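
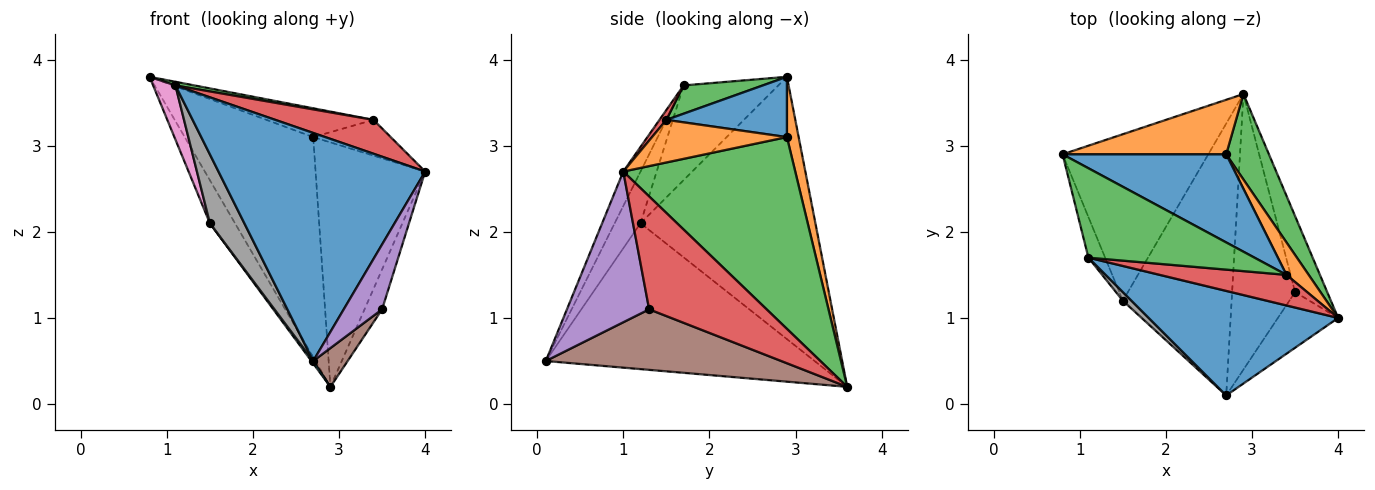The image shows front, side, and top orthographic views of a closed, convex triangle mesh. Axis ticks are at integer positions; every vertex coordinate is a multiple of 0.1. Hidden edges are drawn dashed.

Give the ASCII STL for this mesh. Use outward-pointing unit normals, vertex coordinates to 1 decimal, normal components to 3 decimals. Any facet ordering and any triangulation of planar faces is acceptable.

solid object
 facet normal -0.076 -0.906 0.415
  outer loop
   vertex 1.1 1.7 3.7
   vertex 2.7 0.1 0.5
   vertex 4.0 1.0 2.7
  endloop
 endfacet
 facet normal 0.088 0.967 0.239
  outer loop
   vertex 2.7 2.9 3.1
   vertex 2.9 3.6 0.2
   vertex 0.8 2.9 3.8
  endloop
 endfacet
 facet normal 0.829 0.528 0.185
  outer loop
   vertex 2.7 2.9 3.1
   vertex 4.0 1.0 2.7
   vertex 2.9 3.6 0.2
  endloop
 endfacet
 facet normal 0.952 0.142 -0.271
  outer loop
   vertex 3.5 1.3 1.1
   vertex 2.9 3.6 0.2
   vertex 4.0 1.0 2.7
  endloop
 endfacet
 facet normal 0.852 -0.398 -0.341
  outer loop
   vertex 3.5 1.3 1.1
   vertex 4.0 1.0 2.7
   vertex 2.7 0.1 0.5
  endloop
 endfacet
 facet normal 0.689 -0.101 -0.717
  outer loop
   vertex 3.5 1.3 1.1
   vertex 2.7 0.1 0.5
   vertex 2.9 3.6 0.2
  endloop
 endfacet
 facet normal -0.959 -0.226 -0.169
  outer loop
   vertex 1.5 1.2 2.1
   vertex 1.1 1.7 3.7
   vertex 0.8 2.9 3.8
  endloop
 endfacet
 facet normal -0.597 -0.796 0.100
  outer loop
   vertex 1.5 1.2 2.1
   vertex 2.7 0.1 0.5
   vertex 1.1 1.7 3.7
  endloop
 endfacet
 facet normal -0.867 0.125 -0.482
  outer loop
   vertex 1.5 1.2 2.1
   vertex 0.8 2.9 3.8
   vertex 2.9 3.6 0.2
  endloop
 endfacet
 facet normal -0.802 -0.005 -0.598
  outer loop
   vertex 1.5 1.2 2.1
   vertex 2.9 3.6 0.2
   vertex 2.7 0.1 0.5
  endloop
 endfacet
 facet normal 0.330 0.293 0.897
  outer loop
   vertex 3.4 1.5 3.3
   vertex 2.7 2.9 3.1
   vertex 0.8 2.9 3.8
  endloop
 endfacet
 facet normal 0.790 0.454 0.412
  outer loop
   vertex 3.4 1.5 3.3
   vertex 4.0 1.0 2.7
   vertex 2.7 2.9 3.1
  endloop
 endfacet
 facet normal 0.168 -0.040 0.985
  outer loop
   vertex 3.4 1.5 3.3
   vertex 0.8 2.9 3.8
   vertex 1.1 1.7 3.7
  endloop
 endfacet
 facet normal 0.052 -0.741 0.669
  outer loop
   vertex 3.4 1.5 3.3
   vertex 1.1 1.7 3.7
   vertex 4.0 1.0 2.7
  endloop
 endfacet
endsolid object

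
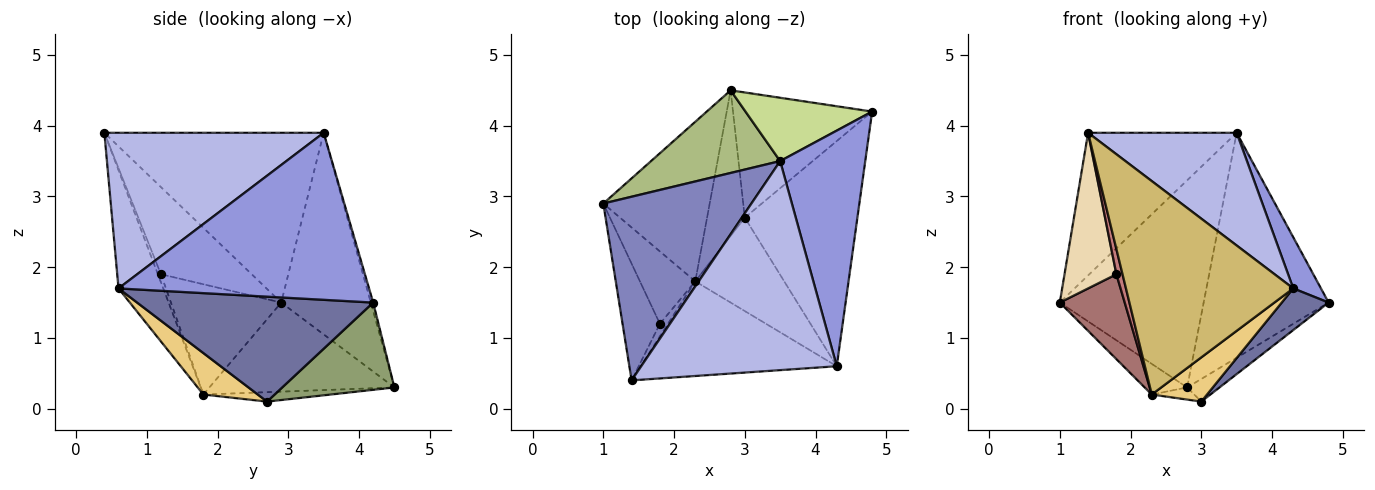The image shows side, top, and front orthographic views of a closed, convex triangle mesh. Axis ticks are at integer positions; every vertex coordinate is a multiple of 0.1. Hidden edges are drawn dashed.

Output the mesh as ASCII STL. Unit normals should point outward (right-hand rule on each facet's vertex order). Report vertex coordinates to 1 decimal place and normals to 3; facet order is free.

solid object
 facet normal 0.676 -0.134 -0.725
  outer loop
   vertex 4.3 0.6 1.7
   vertex 3.0 2.7 0.1
   vertex 4.8 4.2 1.5
  endloop
 endfacet
 facet normal -0.671 0.455 0.585
  outer loop
   vertex 3.5 3.5 3.9
   vertex 1.0 2.9 1.5
   vertex 1.4 0.4 3.9
  endloop
 endfacet
 facet normal 0.887 -0.098 0.452
  outer loop
   vertex 3.5 3.5 3.9
   vertex 4.3 0.6 1.7
   vertex 4.8 4.2 1.5
  endloop
 endfacet
 facet normal 0.574 -0.389 0.721
  outer loop
   vertex 3.5 3.5 3.9
   vertex 1.4 0.4 3.9
   vertex 4.3 0.6 1.7
  endloop
 endfacet
 facet normal 0.525 0.151 -0.837
  outer loop
   vertex 2.8 4.5 0.3
   vertex 4.8 4.2 1.5
   vertex 3.0 2.7 0.1
  endloop
 endfacet
 facet normal -0.501 0.804 0.321
  outer loop
   vertex 2.8 4.5 0.3
   vertex 1.0 2.9 1.5
   vertex 3.5 3.5 3.9
  endloop
 endfacet
 facet normal -0.018 0.962 0.271
  outer loop
   vertex 2.8 4.5 0.3
   vertex 3.5 3.5 3.9
   vertex 4.8 4.2 1.5
  endloop
 endfacet
 facet normal -0.635 0.146 -0.758
  outer loop
   vertex 2.3 1.8 0.2
   vertex 1.0 2.9 1.5
   vertex 2.8 4.5 0.3
  endloop
 endfacet
 facet normal -0.242 0.081 -0.967
  outer loop
   vertex 2.3 1.8 0.2
   vertex 2.8 4.5 0.3
   vertex 3.0 2.7 0.1
  endloop
 endfacet
 facet normal -0.237 -0.888 -0.394
  outer loop
   vertex 2.3 1.8 0.2
   vertex 4.3 0.6 1.7
   vertex 1.4 0.4 3.9
  endloop
 endfacet
 facet normal 0.388 -0.394 -0.833
  outer loop
   vertex 2.3 1.8 0.2
   vertex 3.0 2.7 0.1
   vertex 4.3 0.6 1.7
  endloop
 endfacet
 facet normal -0.814 -0.465 -0.349
  outer loop
   vertex 1.8 1.2 1.9
   vertex 1.4 0.4 3.9
   vertex 1.0 2.9 1.5
  endloop
 endfacet
 facet normal -0.791 -0.466 -0.397
  outer loop
   vertex 1.8 1.2 1.9
   vertex 1.0 2.9 1.5
   vertex 2.3 1.8 0.2
  endloop
 endfacet
 facet normal -0.408 -0.816 -0.408
  outer loop
   vertex 1.8 1.2 1.9
   vertex 2.3 1.8 0.2
   vertex 1.4 0.4 3.9
  endloop
 endfacet
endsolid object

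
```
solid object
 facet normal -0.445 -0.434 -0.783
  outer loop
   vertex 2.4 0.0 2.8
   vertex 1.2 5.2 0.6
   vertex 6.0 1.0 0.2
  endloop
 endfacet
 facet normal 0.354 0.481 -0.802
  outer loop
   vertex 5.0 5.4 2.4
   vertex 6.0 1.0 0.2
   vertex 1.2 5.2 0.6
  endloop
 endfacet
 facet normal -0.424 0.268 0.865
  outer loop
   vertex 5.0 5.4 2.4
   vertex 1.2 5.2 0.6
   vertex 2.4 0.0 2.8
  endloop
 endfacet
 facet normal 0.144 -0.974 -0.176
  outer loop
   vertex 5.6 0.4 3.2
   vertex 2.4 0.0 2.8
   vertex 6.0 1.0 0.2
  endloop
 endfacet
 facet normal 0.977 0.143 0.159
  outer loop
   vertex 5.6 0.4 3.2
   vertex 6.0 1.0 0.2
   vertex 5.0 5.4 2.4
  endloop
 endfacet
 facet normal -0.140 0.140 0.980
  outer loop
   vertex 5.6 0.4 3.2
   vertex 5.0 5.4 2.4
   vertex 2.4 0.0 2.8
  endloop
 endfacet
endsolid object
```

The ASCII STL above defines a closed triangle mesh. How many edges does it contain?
9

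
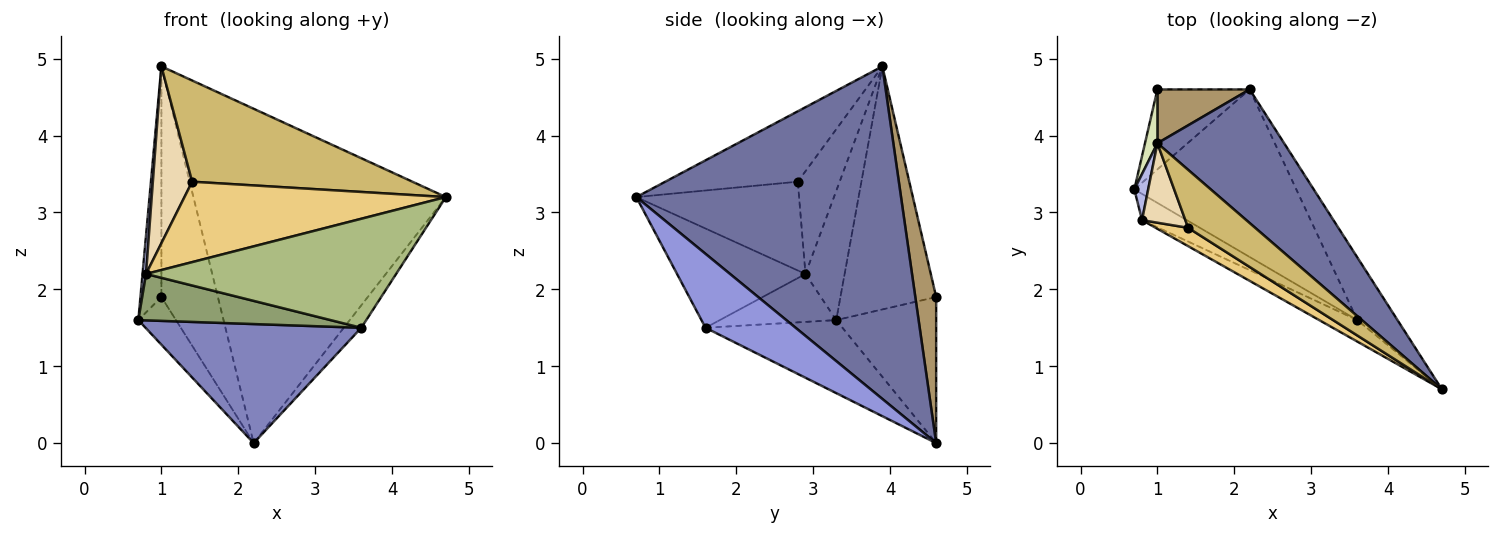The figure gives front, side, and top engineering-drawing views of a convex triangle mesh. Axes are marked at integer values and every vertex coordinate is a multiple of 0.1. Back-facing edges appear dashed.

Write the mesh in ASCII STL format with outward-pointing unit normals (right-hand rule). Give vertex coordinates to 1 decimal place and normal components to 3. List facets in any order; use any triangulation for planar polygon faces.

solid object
 facet normal 0.698 0.665 0.266
  outer loop
   vertex 1.0 3.9 4.9
   vertex 4.7 0.7 3.2
   vertex 2.2 4.6 0.0
  endloop
 endfacet
 facet normal -0.345 -0.544 -0.765
  outer loop
   vertex 3.6 1.6 1.5
   vertex 0.7 3.3 1.6
   vertex 2.2 4.6 0.0
  endloop
 endfacet
 facet normal 0.866 0.169 -0.471
  outer loop
   vertex 3.6 1.6 1.5
   vertex 2.2 4.6 0.0
   vertex 4.7 0.7 3.2
  endloop
 endfacet
 facet normal -0.990 -0.088 0.106
  outer loop
   vertex 0.8 2.9 2.2
   vertex 1.0 3.9 4.9
   vertex 0.7 3.3 1.6
  endloop
 endfacet
 facet normal -0.466 -0.770 -0.436
  outer loop
   vertex 0.8 2.9 2.2
   vertex 0.7 3.3 1.6
   vertex 3.6 1.6 1.5
  endloop
 endfacet
 facet normal -0.450 -0.876 -0.173
  outer loop
   vertex 0.8 2.9 2.2
   vertex 3.6 1.6 1.5
   vertex 4.7 0.7 3.2
  endloop
 endfacet
 facet normal -0.806 0.303 -0.509
  outer loop
   vertex 1.0 4.6 1.9
   vertex 2.2 4.6 0.0
   vertex 0.7 3.3 1.6
  endloop
 endfacet
 facet normal -0.976 0.214 0.050
  outer loop
   vertex 1.0 4.6 1.9
   vertex 0.7 3.3 1.6
   vertex 1.0 3.9 4.9
  endloop
 endfacet
 facet normal 0.339 0.916 0.214
  outer loop
   vertex 1.0 4.6 1.9
   vertex 1.0 3.9 4.9
   vertex 2.2 4.6 0.0
  endloop
 endfacet
 facet normal -0.463 -0.769 0.441
  outer loop
   vertex 1.4 2.8 3.4
   vertex 4.7 0.7 3.2
   vertex 1.0 3.9 4.9
  endloop
 endfacet
 facet normal -0.519 -0.833 0.190
  outer loop
   vertex 1.4 2.8 3.4
   vertex 0.8 2.9 2.2
   vertex 4.7 0.7 3.2
  endloop
 endfacet
 facet normal -0.697 -0.654 0.294
  outer loop
   vertex 1.4 2.8 3.4
   vertex 1.0 3.9 4.9
   vertex 0.8 2.9 2.2
  endloop
 endfacet
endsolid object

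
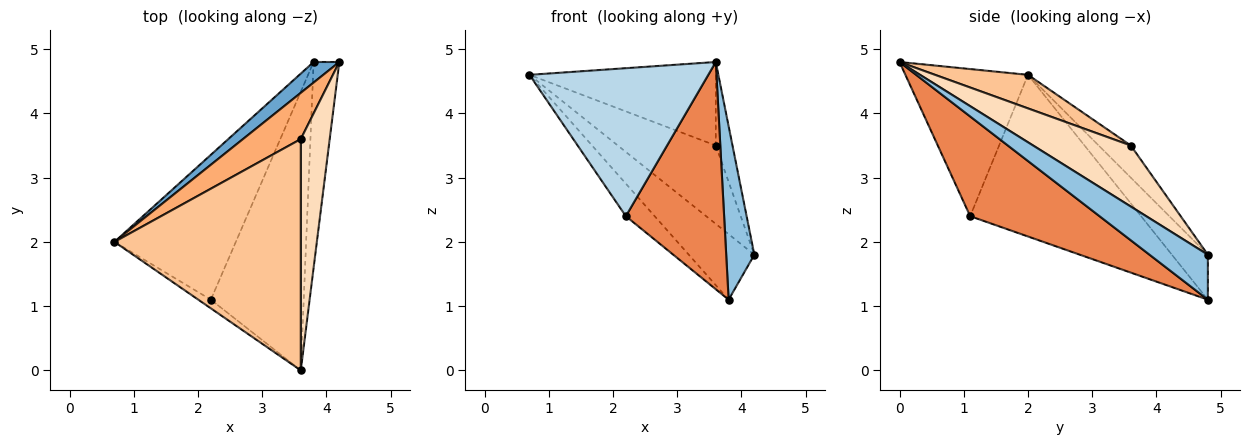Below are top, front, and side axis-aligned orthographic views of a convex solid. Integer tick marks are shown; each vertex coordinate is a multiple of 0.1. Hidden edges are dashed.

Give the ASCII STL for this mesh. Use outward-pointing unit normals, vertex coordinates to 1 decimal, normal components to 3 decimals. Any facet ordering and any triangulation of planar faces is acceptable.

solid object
 facet normal -0.464 0.845 0.265
  outer loop
   vertex 3.8 4.8 1.1
   vertex 0.7 2.0 4.6
   vertex 4.2 4.8 1.8
  endloop
 endfacet
 facet normal 0.801 -0.386 -0.458
  outer loop
   vertex 3.8 4.8 1.1
   vertex 4.2 4.8 1.8
   vertex 3.6 0.0 4.8
  endloop
 endfacet
 facet normal -0.565 -0.824 -0.048
  outer loop
   vertex 2.2 1.1 2.4
   vertex 3.6 0.0 4.8
   vertex 0.7 2.0 4.6
  endloop
 endfacet
 facet normal -0.793 0.134 -0.595
  outer loop
   vertex 2.2 1.1 2.4
   vertex 0.7 2.0 4.6
   vertex 3.8 4.8 1.1
  endloop
 endfacet
 facet normal 0.640 -0.486 -0.596
  outer loop
   vertex 2.2 1.1 2.4
   vertex 3.8 4.8 1.1
   vertex 3.6 0.0 4.8
  endloop
 endfacet
 facet normal -0.272 0.829 0.489
  outer loop
   vertex 3.6 3.6 3.5
   vertex 4.2 4.8 1.8
   vertex 0.7 2.0 4.6
  endloop
 endfacet
 facet normal 0.167 0.335 0.927
  outer loop
   vertex 3.6 3.6 3.5
   vertex 0.7 2.0 4.6
   vertex 3.6 0.0 4.8
  endloop
 endfacet
 facet normal 0.893 0.153 0.423
  outer loop
   vertex 3.6 3.6 3.5
   vertex 3.6 0.0 4.8
   vertex 4.2 4.8 1.8
  endloop
 endfacet
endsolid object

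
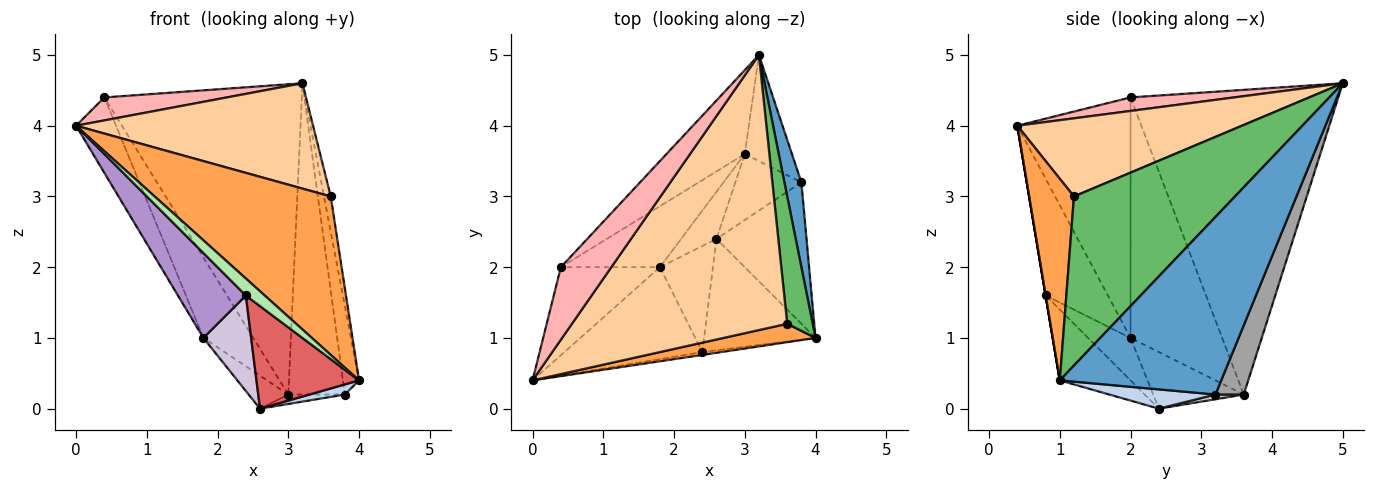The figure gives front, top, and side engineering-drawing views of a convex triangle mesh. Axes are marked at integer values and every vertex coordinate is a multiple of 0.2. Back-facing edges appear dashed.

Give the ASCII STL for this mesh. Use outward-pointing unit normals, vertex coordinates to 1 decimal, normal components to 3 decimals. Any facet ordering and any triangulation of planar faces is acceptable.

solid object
 facet normal 0.991 0.099 0.095
  outer loop
   vertex 3.8 3.2 0.2
   vertex 3.2 5.0 4.6
   vertex 4.0 1.0 0.4
  endloop
 endfacet
 facet normal 0.209 -0.070 -0.975
  outer loop
   vertex 3.8 3.2 0.2
   vertex 4.0 1.0 0.4
   vertex 2.6 2.4 0.0
  endloop
 endfacet
 facet normal 0.245 -0.963 0.112
  outer loop
   vertex 3.6 1.2 3.0
   vertex 0.0 0.4 4.0
   vertex 4.0 1.0 0.4
  endloop
 endfacet
 facet normal 0.321 -0.339 0.884
  outer loop
   vertex 3.6 1.2 3.0
   vertex 3.2 5.0 4.6
   vertex 0.0 0.4 4.0
  endloop
 endfacet
 facet normal 0.988 0.041 0.149
  outer loop
   vertex 3.6 1.2 3.0
   vertex 4.0 1.0 0.4
   vertex 3.2 5.0 4.6
  endloop
 endfacet
 facet normal 0.000 -0.986 -0.164
  outer loop
   vertex 2.4 0.8 1.6
   vertex 4.0 1.0 0.4
   vertex 0.0 0.4 4.0
  endloop
 endfacet
 facet normal -0.423 -0.614 -0.667
  outer loop
   vertex 2.4 0.8 1.6
   vertex 2.6 2.4 0.0
   vertex 4.0 1.0 0.4
  endloop
 endfacet
 facet normal 0.248 -0.293 0.924
  outer loop
   vertex 0.4 2.0 4.4
   vertex 0.0 0.4 4.0
   vertex 3.2 5.0 4.6
  endloop
 endfacet
 facet normal -0.528 -0.576 -0.624
  outer loop
   vertex 1.8 2.0 1.0
   vertex 2.4 0.8 1.6
   vertex 0.0 0.4 4.0
  endloop
 endfacet
 facet normal -0.511 -0.575 -0.639
  outer loop
   vertex 1.8 2.0 1.0
   vertex 2.6 2.4 0.0
   vertex 2.4 0.8 1.6
  endloop
 endfacet
 facet normal -0.879 0.310 -0.362
  outer loop
   vertex 1.8 2.0 1.0
   vertex 0.0 0.4 4.0
   vertex 0.4 2.0 4.4
  endloop
 endfacet
 facet normal -0.713 0.677 -0.183
  outer loop
   vertex 3.0 3.6 0.2
   vertex 0.4 2.0 4.4
   vertex 3.2 5.0 4.6
  endloop
 endfacet
 facet normal -0.826 0.449 -0.340
  outer loop
   vertex 3.0 3.6 0.2
   vertex 1.8 2.0 1.0
   vertex 0.4 2.0 4.4
  endloop
 endfacet
 facet normal -0.795 0.348 -0.497
  outer loop
   vertex 3.0 3.6 0.2
   vertex 2.6 2.4 0.0
   vertex 1.8 2.0 1.0
  endloop
 endfacet
 facet normal 0.428 0.856 -0.292
  outer loop
   vertex 3.0 3.6 0.2
   vertex 3.2 5.0 4.6
   vertex 3.8 3.2 0.2
  endloop
 endfacet
 facet normal 0.071 0.141 -0.987
  outer loop
   vertex 3.0 3.6 0.2
   vertex 3.8 3.2 0.2
   vertex 2.6 2.4 0.0
  endloop
 endfacet
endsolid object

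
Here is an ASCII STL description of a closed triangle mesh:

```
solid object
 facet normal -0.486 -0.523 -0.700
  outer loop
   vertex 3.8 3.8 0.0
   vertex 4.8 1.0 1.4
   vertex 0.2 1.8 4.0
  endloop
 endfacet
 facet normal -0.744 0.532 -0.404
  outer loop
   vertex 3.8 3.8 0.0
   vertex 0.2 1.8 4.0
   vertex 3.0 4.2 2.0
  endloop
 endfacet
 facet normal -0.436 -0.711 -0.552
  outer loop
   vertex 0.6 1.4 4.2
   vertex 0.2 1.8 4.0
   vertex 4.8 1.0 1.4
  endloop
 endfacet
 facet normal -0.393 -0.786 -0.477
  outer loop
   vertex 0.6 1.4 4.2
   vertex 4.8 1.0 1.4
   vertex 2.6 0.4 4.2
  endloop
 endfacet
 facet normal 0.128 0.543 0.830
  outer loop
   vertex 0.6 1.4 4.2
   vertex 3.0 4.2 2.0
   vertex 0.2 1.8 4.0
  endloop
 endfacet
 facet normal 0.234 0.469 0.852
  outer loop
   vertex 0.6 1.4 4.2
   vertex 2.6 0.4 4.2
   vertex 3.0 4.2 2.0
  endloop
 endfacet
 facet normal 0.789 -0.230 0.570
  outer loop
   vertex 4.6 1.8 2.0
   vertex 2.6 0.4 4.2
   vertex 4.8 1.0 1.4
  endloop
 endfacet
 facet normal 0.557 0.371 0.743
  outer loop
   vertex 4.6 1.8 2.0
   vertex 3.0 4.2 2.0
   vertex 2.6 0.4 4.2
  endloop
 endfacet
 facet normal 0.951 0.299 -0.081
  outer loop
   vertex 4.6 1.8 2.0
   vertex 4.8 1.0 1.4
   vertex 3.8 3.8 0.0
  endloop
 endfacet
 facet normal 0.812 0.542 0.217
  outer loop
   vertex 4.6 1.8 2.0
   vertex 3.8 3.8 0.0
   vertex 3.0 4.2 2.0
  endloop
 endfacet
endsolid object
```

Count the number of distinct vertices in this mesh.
7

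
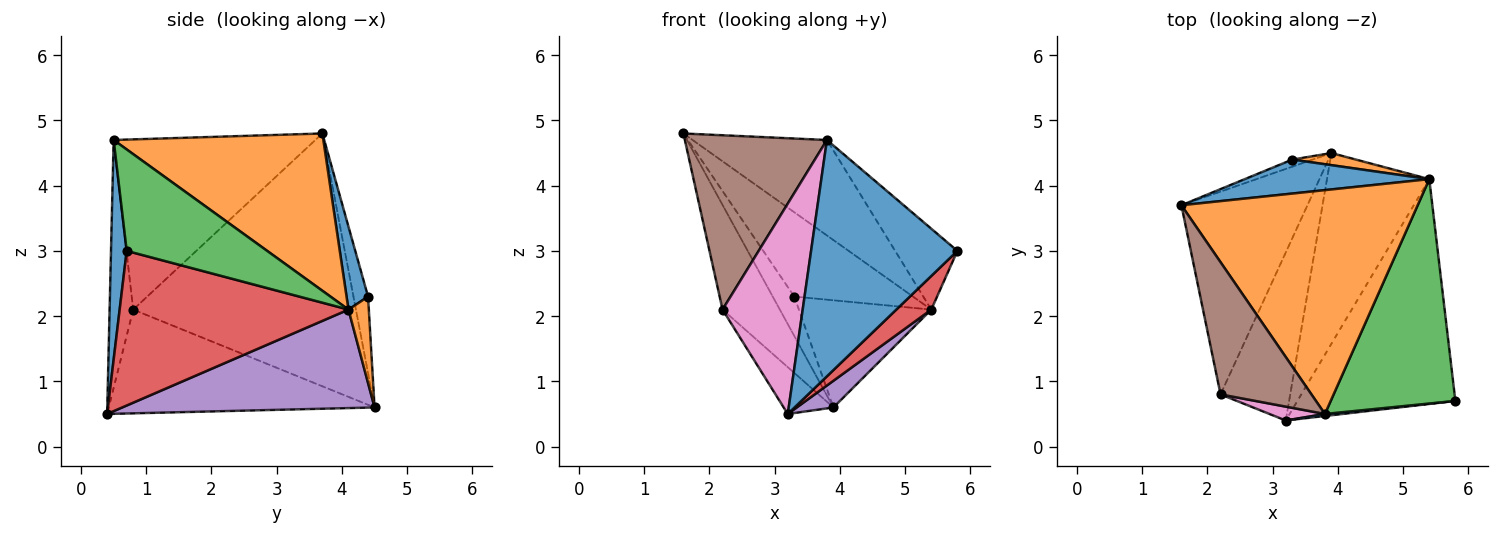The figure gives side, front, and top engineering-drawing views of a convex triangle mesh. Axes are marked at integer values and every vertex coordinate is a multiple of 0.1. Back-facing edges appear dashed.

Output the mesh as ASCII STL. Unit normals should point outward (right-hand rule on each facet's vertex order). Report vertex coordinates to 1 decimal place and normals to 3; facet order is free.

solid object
 facet normal 0.107 -0.994 0.008
  outer loop
   vertex 3.8 0.5 4.7
   vertex 3.2 0.4 0.5
   vertex 5.8 0.7 3.0
  endloop
 endfacet
 facet normal 0.522 0.334 0.784
  outer loop
   vertex 5.4 4.1 2.1
   vertex 1.6 3.7 4.8
   vertex 3.8 0.5 4.7
  endloop
 endfacet
 facet normal 0.608 0.269 0.747
  outer loop
   vertex 5.4 4.1 2.1
   vertex 3.8 0.5 4.7
   vertex 5.8 0.7 3.0
  endloop
 endfacet
 facet normal 0.696 -0.106 -0.711
  outer loop
   vertex 5.4 4.1 2.1
   vertex 5.8 0.7 3.0
   vertex 3.2 0.4 0.5
  endloop
 endfacet
 facet normal 0.690 -0.100 -0.717
  outer loop
   vertex 5.4 4.1 2.1
   vertex 3.2 0.4 0.5
   vertex 3.9 4.5 0.6
  endloop
 endfacet
 facet normal -0.749 -0.528 0.400
  outer loop
   vertex 2.2 0.8 2.1
   vertex 3.8 0.5 4.7
   vertex 1.6 3.7 4.8
  endloop
 endfacet
 facet normal -0.282 -0.957 0.063
  outer loop
   vertex 2.2 0.8 2.1
   vertex 3.2 0.4 0.5
   vertex 3.8 0.5 4.7
  endloop
 endfacet
 facet normal -0.872 0.224 -0.435
  outer loop
   vertex 2.2 0.8 2.1
   vertex 1.6 3.7 4.8
   vertex 3.9 4.5 0.6
  endloop
 endfacet
 facet normal -0.820 0.153 -0.551
  outer loop
   vertex 2.2 0.8 2.1
   vertex 3.9 4.5 0.6
   vertex 3.2 0.4 0.5
  endloop
 endfacet
 facet normal -0.554 0.819 -0.147
  outer loop
   vertex 3.3 4.4 2.3
   vertex 3.9 4.5 0.6
   vertex 1.6 3.7 4.8
  endloop
 endfacet
 facet normal 0.166 0.915 0.369
  outer loop
   vertex 3.3 4.4 2.3
   vertex 1.6 3.7 4.8
   vertex 5.4 4.1 2.1
  endloop
 endfacet
 facet normal 0.151 0.982 0.111
  outer loop
   vertex 3.3 4.4 2.3
   vertex 5.4 4.1 2.1
   vertex 3.9 4.5 0.6
  endloop
 endfacet
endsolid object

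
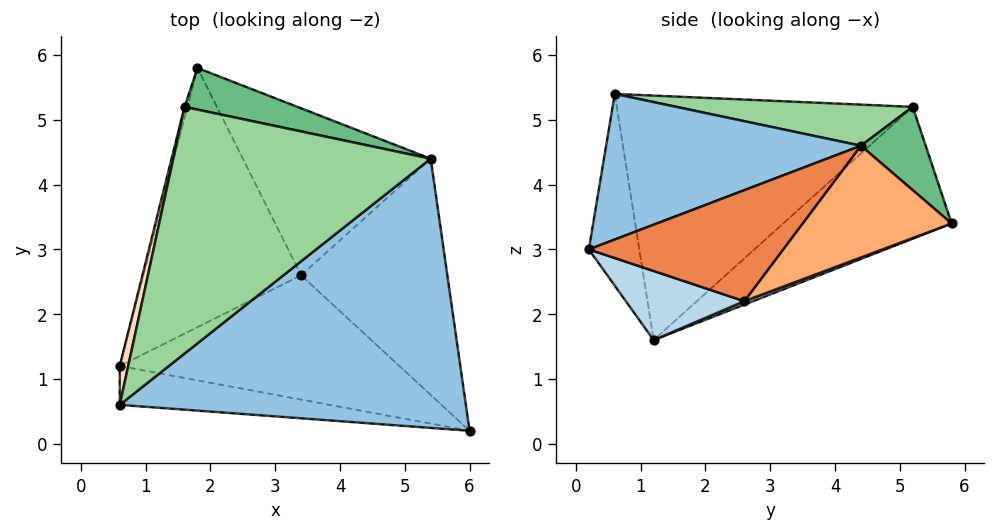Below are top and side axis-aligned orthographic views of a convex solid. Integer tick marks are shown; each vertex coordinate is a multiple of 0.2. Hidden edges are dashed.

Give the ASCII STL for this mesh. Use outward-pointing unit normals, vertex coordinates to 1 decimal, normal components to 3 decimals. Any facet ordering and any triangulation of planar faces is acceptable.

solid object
 facet normal -0.141 -0.978 -0.154
  outer loop
   vertex 0.6 0.6 5.4
   vertex 0.6 1.2 1.6
   vertex 6.0 0.2 3.0
  endloop
 endfacet
 facet normal 0.372 -0.284 0.884
  outer loop
   vertex 5.4 4.4 4.6
   vertex 0.6 0.6 5.4
   vertex 6.0 0.2 3.0
  endloop
 endfacet
 facet normal 0.239 -0.064 -0.969
  outer loop
   vertex 3.4 2.6 2.2
   vertex 6.0 0.2 3.0
   vertex 0.6 1.2 1.6
  endloop
 endfacet
 facet normal 0.020 0.360 -0.933
  outer loop
   vertex 3.4 2.6 2.2
   vertex 0.6 1.2 1.6
   vertex 1.8 5.8 3.4
  endloop
 endfacet
 facet normal 0.564 0.363 -0.742
  outer loop
   vertex 3.4 2.6 2.2
   vertex 5.4 4.4 4.6
   vertex 6.0 0.2 3.0
  endloop
 endfacet
 facet normal 0.443 0.500 -0.744
  outer loop
   vertex 3.4 2.6 2.2
   vertex 1.8 5.8 3.4
   vertex 5.4 4.4 4.6
  endloop
 endfacet
 facet normal -0.965 0.260 -0.021
  outer loop
   vertex 1.6 5.2 5.2
   vertex 1.8 5.8 3.4
   vertex 0.6 1.2 1.6
  endloop
 endfacet
 facet normal -0.976 0.214 0.034
  outer loop
   vertex 1.6 5.2 5.2
   vertex 0.6 1.2 1.6
   vertex 0.6 0.6 5.4
  endloop
 endfacet
 facet normal 0.244 0.912 0.331
  outer loop
   vertex 1.6 5.2 5.2
   vertex 5.4 4.4 4.6
   vertex 1.8 5.8 3.4
  endloop
 endfacet
 facet normal 0.158 0.009 0.987
  outer loop
   vertex 1.6 5.2 5.2
   vertex 0.6 0.6 5.4
   vertex 5.4 4.4 4.6
  endloop
 endfacet
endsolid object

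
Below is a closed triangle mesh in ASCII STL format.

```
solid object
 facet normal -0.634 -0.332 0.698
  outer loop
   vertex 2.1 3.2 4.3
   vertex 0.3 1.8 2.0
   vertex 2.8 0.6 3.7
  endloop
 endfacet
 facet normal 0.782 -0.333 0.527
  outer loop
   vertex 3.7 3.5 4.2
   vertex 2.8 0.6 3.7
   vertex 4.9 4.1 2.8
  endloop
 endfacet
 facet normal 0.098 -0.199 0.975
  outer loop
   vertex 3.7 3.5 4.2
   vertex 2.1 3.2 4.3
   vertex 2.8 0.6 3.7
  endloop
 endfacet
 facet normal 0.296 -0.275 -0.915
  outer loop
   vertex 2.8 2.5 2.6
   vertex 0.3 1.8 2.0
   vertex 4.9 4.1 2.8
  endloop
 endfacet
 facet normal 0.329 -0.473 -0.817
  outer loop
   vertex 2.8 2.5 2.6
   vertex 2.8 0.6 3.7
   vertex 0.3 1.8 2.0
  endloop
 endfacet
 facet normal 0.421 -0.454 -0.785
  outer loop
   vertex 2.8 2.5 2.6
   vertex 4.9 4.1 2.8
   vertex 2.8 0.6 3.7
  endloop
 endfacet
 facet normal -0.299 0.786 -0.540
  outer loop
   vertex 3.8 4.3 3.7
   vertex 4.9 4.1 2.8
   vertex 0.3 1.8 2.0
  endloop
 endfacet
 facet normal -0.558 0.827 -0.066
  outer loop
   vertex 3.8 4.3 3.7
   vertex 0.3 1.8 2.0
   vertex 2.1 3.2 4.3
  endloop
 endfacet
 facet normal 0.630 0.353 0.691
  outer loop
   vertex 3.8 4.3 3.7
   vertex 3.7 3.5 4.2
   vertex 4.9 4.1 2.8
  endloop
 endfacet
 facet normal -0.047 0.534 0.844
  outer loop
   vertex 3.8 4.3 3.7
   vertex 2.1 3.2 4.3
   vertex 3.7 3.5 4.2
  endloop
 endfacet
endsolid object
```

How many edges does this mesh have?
15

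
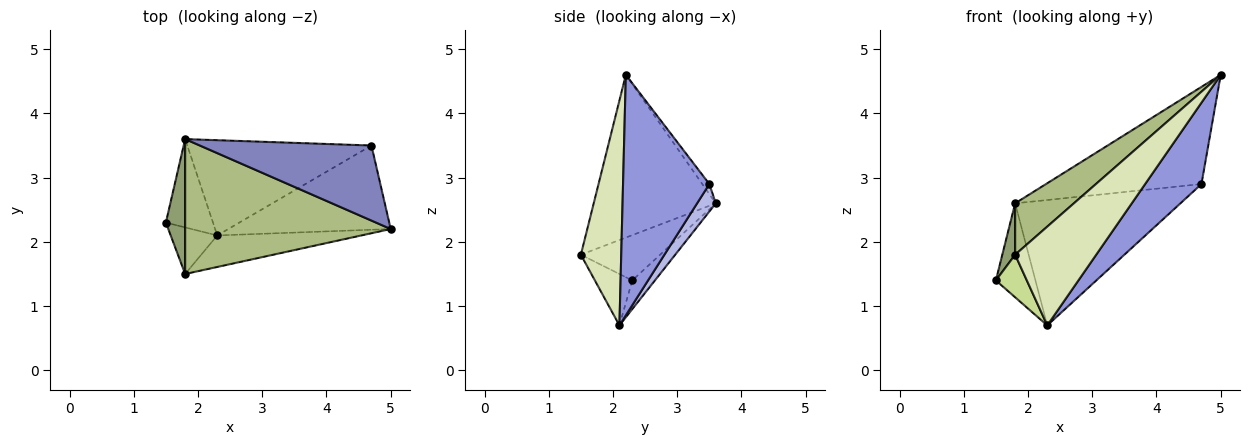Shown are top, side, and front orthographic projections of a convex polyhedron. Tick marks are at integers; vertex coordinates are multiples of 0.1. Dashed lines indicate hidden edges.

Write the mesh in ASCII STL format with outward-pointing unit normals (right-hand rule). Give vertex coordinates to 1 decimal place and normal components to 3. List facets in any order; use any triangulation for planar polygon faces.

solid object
 facet normal -0.385 0.672 -0.632
  outer loop
   vertex 2.3 2.1 0.7
   vertex 1.5 2.3 1.4
   vertex 1.8 3.6 2.6
  endloop
 endfacet
 facet normal -0.036 0.791 0.611
  outer loop
   vertex 4.7 3.5 2.9
   vertex 1.8 3.6 2.6
   vertex 5.0 2.2 4.6
  endloop
 endfacet
 facet normal 0.729 -0.476 -0.492
  outer loop
   vertex 4.7 3.5 2.9
   vertex 5.0 2.2 4.6
   vertex 2.3 2.1 0.7
  endloop
 endfacet
 facet normal 0.090 0.793 -0.603
  outer loop
   vertex 4.7 3.5 2.9
   vertex 2.3 2.1 0.7
   vertex 1.8 3.6 2.6
  endloop
 endfacet
 facet normal -0.910 -0.148 0.387
  outer loop
   vertex 1.8 1.5 1.8
   vertex 1.8 3.6 2.6
   vertex 1.5 2.3 1.4
  endloop
 endfacet
 facet normal -0.595 -0.286 0.751
  outer loop
   vertex 1.8 1.5 1.8
   vertex 5.0 2.2 4.6
   vertex 1.8 3.6 2.6
  endloop
 endfacet
 facet normal -0.632 -0.523 -0.572
  outer loop
   vertex 1.8 1.5 1.8
   vertex 1.5 2.3 1.4
   vertex 2.3 2.1 0.7
  endloop
 endfacet
 facet normal 0.429 -0.861 -0.275
  outer loop
   vertex 1.8 1.5 1.8
   vertex 2.3 2.1 0.7
   vertex 5.0 2.2 4.6
  endloop
 endfacet
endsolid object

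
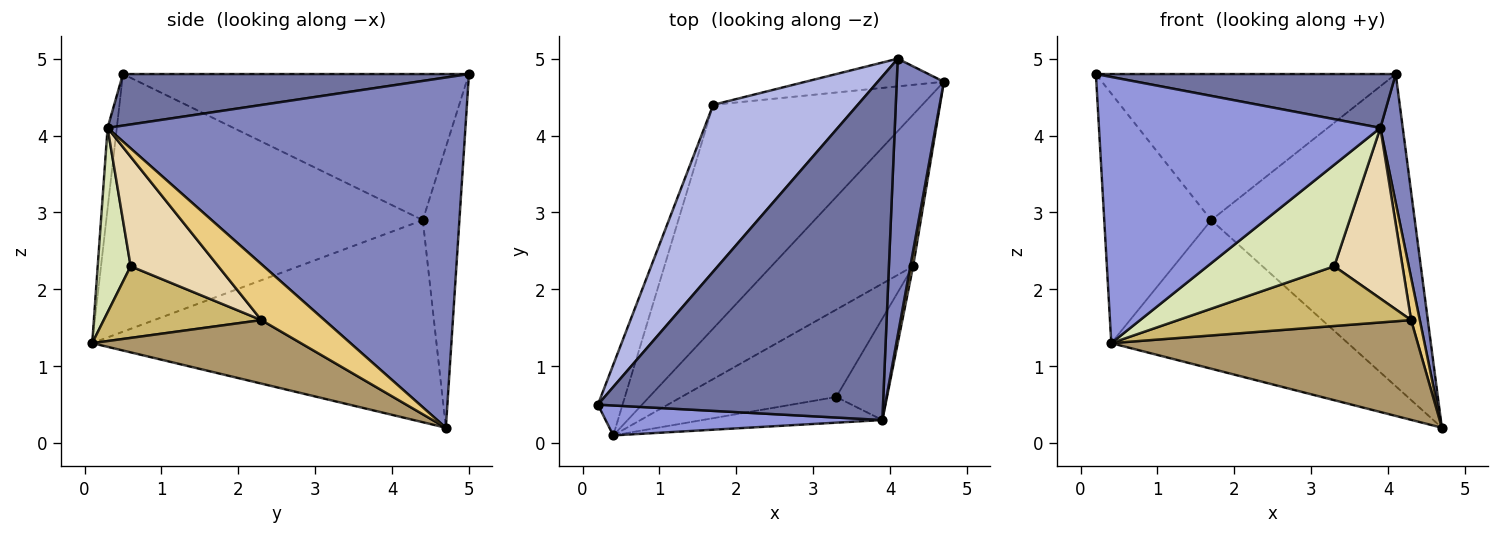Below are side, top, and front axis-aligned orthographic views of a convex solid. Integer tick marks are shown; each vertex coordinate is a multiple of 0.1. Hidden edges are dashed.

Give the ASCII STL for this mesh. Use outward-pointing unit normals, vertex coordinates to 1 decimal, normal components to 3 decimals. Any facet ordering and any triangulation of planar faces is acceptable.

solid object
 facet normal 0.176 -0.152 0.973
  outer loop
   vertex 3.9 0.3 4.1
   vertex 4.1 5.0 4.8
   vertex 0.2 0.5 4.8
  endloop
 endfacet
 facet normal 0.989 -0.062 0.133
  outer loop
   vertex 3.9 0.3 4.1
   vertex 4.7 4.7 0.2
   vertex 4.1 5.0 4.8
  endloop
 endfacet
 facet normal -0.033 -0.993 0.112
  outer loop
   vertex 3.9 0.3 4.1
   vertex 0.2 0.5 4.8
   vertex 0.4 0.1 1.3
  endloop
 endfacet
 facet normal -0.605 0.525 0.599
  outer loop
   vertex 1.7 4.4 2.9
   vertex 0.2 0.5 4.8
   vertex 4.1 5.0 4.8
  endloop
 endfacet
 facet normal -0.943 0.319 -0.090
  outer loop
   vertex 1.7 4.4 2.9
   vertex 0.4 0.1 1.3
   vertex 0.2 0.5 4.8
  endloop
 endfacet
 facet normal -0.176 0.980 -0.087
  outer loop
   vertex 1.7 4.4 2.9
   vertex 4.1 5.0 4.8
   vertex 4.7 4.7 0.2
  endloop
 endfacet
 facet normal -0.627 0.431 -0.649
  outer loop
   vertex 1.7 4.4 2.9
   vertex 4.7 4.7 0.2
   vertex 0.4 0.1 1.3
  endloop
 endfacet
 facet normal 0.244 -0.940 -0.238
  outer loop
   vertex 3.3 0.6 2.3
   vertex 3.9 0.3 4.1
   vertex 0.4 0.1 1.3
  endloop
 endfacet
 facet normal 0.351 -0.515 -0.782
  outer loop
   vertex 4.3 2.3 1.6
   vertex 0.4 0.1 1.3
   vertex 4.7 4.7 0.2
  endloop
 endfacet
 facet normal 0.357 -0.527 -0.771
  outer loop
   vertex 4.3 2.3 1.6
   vertex 3.3 0.6 2.3
   vertex 0.4 0.1 1.3
  endloop
 endfacet
 facet normal 0.989 -0.136 0.049
  outer loop
   vertex 4.3 2.3 1.6
   vertex 4.7 4.7 0.2
   vertex 3.9 0.3 4.1
  endloop
 endfacet
 facet normal 0.741 -0.577 -0.343
  outer loop
   vertex 4.3 2.3 1.6
   vertex 3.9 0.3 4.1
   vertex 3.3 0.6 2.3
  endloop
 endfacet
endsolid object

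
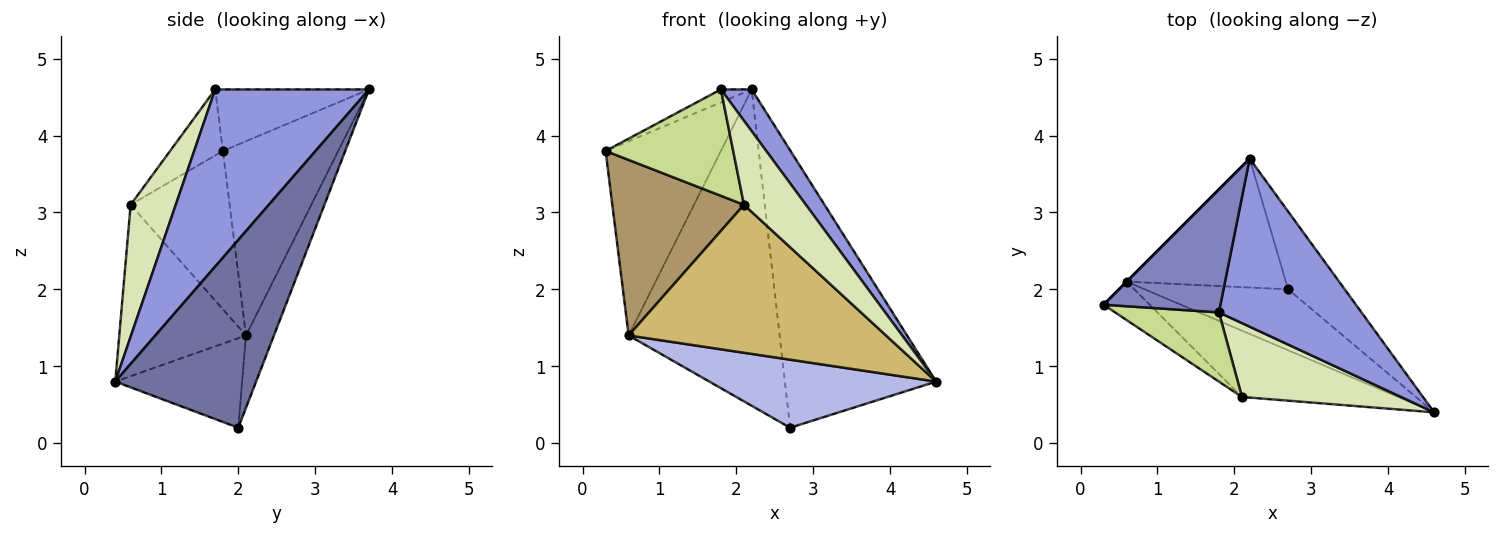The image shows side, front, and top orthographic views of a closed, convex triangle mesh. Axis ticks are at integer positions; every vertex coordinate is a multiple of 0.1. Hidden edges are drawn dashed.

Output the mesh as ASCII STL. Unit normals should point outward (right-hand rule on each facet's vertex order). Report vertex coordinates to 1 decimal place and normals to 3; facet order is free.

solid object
 facet normal 0.667 0.717 -0.201
  outer loop
   vertex 2.7 2.0 0.2
   vertex 2.2 3.7 4.6
   vertex 4.6 0.4 0.8
  endloop
 endfacet
 facet normal -0.464 0.093 0.881
  outer loop
   vertex 1.8 1.7 4.6
   vertex 2.2 3.7 4.6
   vertex 0.3 1.8 3.8
  endloop
 endfacet
 facet normal 0.770 -0.154 0.620
  outer loop
   vertex 1.8 1.7 4.6
   vertex 4.6 0.4 0.8
   vertex 2.2 3.7 4.6
  endloop
 endfacet
 facet normal -0.385 -0.688 -0.616
  outer loop
   vertex 0.6 2.1 1.4
   vertex 2.7 2.0 0.2
   vertex 4.6 0.4 0.8
  endloop
 endfacet
 facet normal -0.707 0.707 0.000
  outer loop
   vertex 0.6 2.1 1.4
   vertex 0.3 1.8 3.8
   vertex 2.2 3.7 4.6
  endloop
 endfacet
 facet normal -0.169 0.913 -0.372
  outer loop
   vertex 0.6 2.1 1.4
   vertex 2.2 3.7 4.6
   vertex 2.7 2.0 0.2
  endloop
 endfacet
 facet normal -0.328 -0.792 0.515
  outer loop
   vertex 2.1 0.6 3.1
   vertex 1.8 1.7 4.6
   vertex 0.3 1.8 3.8
  endloop
 endfacet
 facet normal 0.480 -0.659 0.579
  outer loop
   vertex 2.1 0.6 3.1
   vertex 4.6 0.4 0.8
   vertex 1.8 1.7 4.6
  endloop
 endfacet
 facet normal -0.592 -0.787 -0.172
  outer loop
   vertex 2.1 0.6 3.1
   vertex 0.3 1.8 3.8
   vertex 0.6 2.1 1.4
  endloop
 endfacet
 facet normal -0.410 -0.832 -0.373
  outer loop
   vertex 2.1 0.6 3.1
   vertex 0.6 2.1 1.4
   vertex 4.6 0.4 0.8
  endloop
 endfacet
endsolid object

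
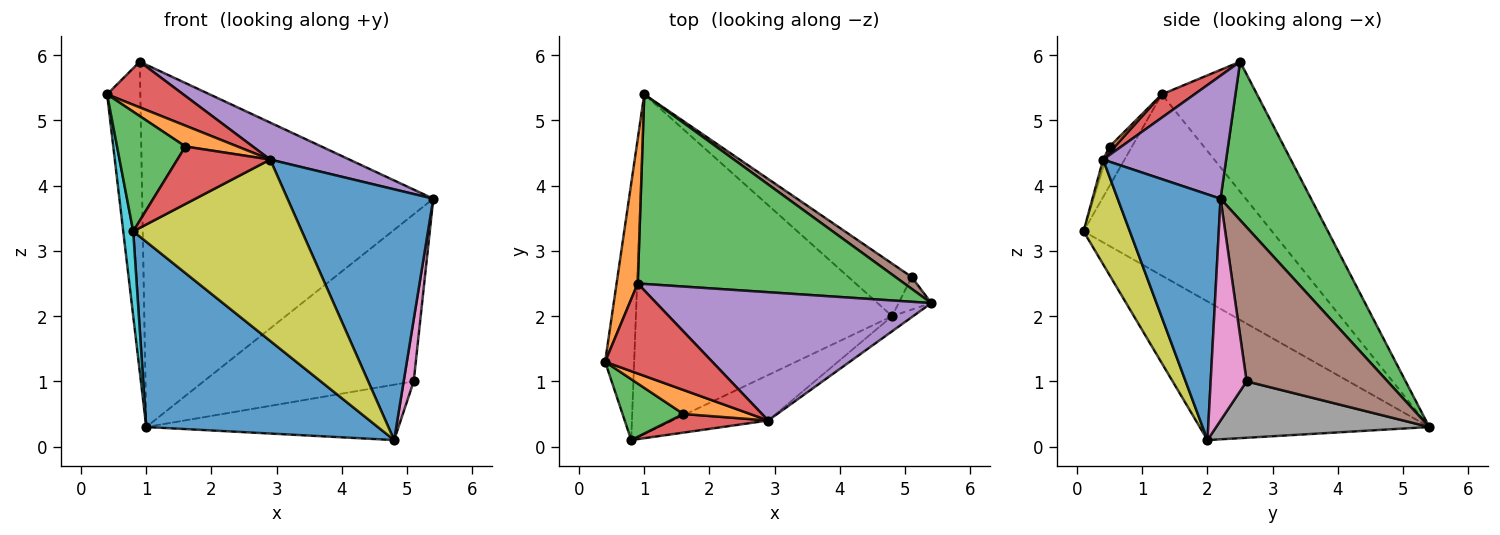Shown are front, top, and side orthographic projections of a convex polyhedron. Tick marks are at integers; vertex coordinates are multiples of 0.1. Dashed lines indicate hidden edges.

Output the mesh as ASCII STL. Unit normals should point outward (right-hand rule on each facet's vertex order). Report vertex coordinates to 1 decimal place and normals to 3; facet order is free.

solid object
 facet normal 0.576 -0.816 -0.049
  outer loop
   vertex 2.9 0.4 4.4
   vertex 4.8 2.0 0.1
   vertex 5.4 2.2 3.8
  endloop
 endfacet
 facet normal -0.933 0.326 0.152
  outer loop
   vertex 0.9 2.5 5.9
   vertex 1.0 5.4 0.3
   vertex 0.4 1.3 5.4
  endloop
 endfacet
 facet normal 0.266 0.854 0.447
  outer loop
   vertex 0.9 2.5 5.9
   vertex 5.4 2.2 3.8
   vertex 1.0 5.4 0.3
  endloop
 endfacet
 facet normal 0.190 -0.444 0.876
  outer loop
   vertex 0.9 2.5 5.9
   vertex 0.4 1.3 5.4
   vertex 2.9 0.4 4.4
  endloop
 endfacet
 facet normal 0.395 -0.254 0.883
  outer loop
   vertex 0.9 2.5 5.9
   vertex 2.9 0.4 4.4
   vertex 5.4 2.2 3.8
  endloop
 endfacet
 facet normal 0.556 0.829 0.059
  outer loop
   vertex 5.1 2.6 1.0
   vertex 1.0 5.4 0.3
   vertex 5.4 2.2 3.8
  endloop
 endfacet
 facet normal 0.954 -0.266 -0.140
  outer loop
   vertex 5.1 2.6 1.0
   vertex 5.4 2.2 3.8
   vertex 4.8 2.0 0.1
  endloop
 endfacet
 facet normal 0.523 0.619 -0.587
  outer loop
   vertex 5.1 2.6 1.0
   vertex 4.8 2.0 0.1
   vertex 1.0 5.4 0.3
  endloop
 endfacet
 facet normal 0.257 -0.937 -0.235
  outer loop
   vertex 0.8 0.1 3.3
   vertex 4.8 2.0 0.1
   vertex 2.9 0.4 4.4
  endloop
 endfacet
 facet normal -0.986 -0.052 -0.158
  outer loop
   vertex 0.8 0.1 3.3
   vertex 0.4 1.3 5.4
   vertex 1.0 5.4 0.3
  endloop
 endfacet
 facet normal -0.429 -0.433 -0.793
  outer loop
   vertex 0.8 0.1 3.3
   vertex 1.0 5.4 0.3
   vertex 4.8 2.0 0.1
  endloop
 endfacet
 facet normal 0.065 -0.655 0.753
  outer loop
   vertex 1.6 0.5 4.6
   vertex 2.9 0.4 4.4
   vertex 0.4 1.3 5.4
  endloop
 endfacet
 facet normal -0.280 -0.856 0.436
  outer loop
   vertex 1.6 0.5 4.6
   vertex 0.4 1.3 5.4
   vertex 0.8 0.1 3.3
  endloop
 endfacet
 facet normal -0.026 -0.951 0.308
  outer loop
   vertex 1.6 0.5 4.6
   vertex 0.8 0.1 3.3
   vertex 2.9 0.4 4.4
  endloop
 endfacet
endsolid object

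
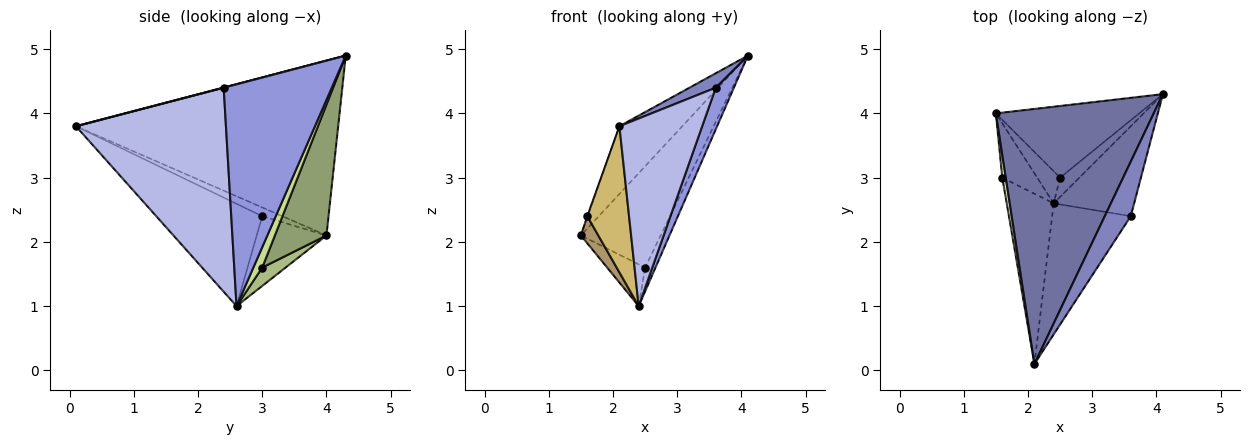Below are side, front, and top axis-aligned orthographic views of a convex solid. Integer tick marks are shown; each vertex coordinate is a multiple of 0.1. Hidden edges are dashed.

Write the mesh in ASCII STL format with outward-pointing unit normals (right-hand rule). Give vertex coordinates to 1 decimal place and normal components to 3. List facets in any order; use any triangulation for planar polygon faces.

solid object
 facet normal -0.731 0.175 0.660
  outer loop
   vertex 2.1 0.1 3.8
   vertex 4.1 4.3 4.9
   vertex 1.5 4.0 2.1
  endloop
 endfacet
 facet normal 0.006 -0.256 0.967
  outer loop
   vertex 3.6 2.4 4.4
   vertex 4.1 4.3 4.9
   vertex 2.1 0.1 3.8
  endloop
 endfacet
 facet normal 0.929 -0.156 -0.337
  outer loop
   vertex 3.6 2.4 4.4
   vertex 2.4 2.6 1.0
   vertex 4.1 4.3 4.9
  endloop
 endfacet
 facet normal 0.830 -0.458 -0.320
  outer loop
   vertex 3.6 2.4 4.4
   vertex 2.1 0.1 3.8
   vertex 2.4 2.6 1.0
  endloop
 endfacet
 facet normal 0.467 0.722 -0.511
  outer loop
   vertex 2.5 3.0 1.6
   vertex 1.5 4.0 2.1
   vertex 4.1 4.3 4.9
  endloop
 endfacet
 facet normal 0.438 0.712 -0.548
  outer loop
   vertex 2.5 3.0 1.6
   vertex 2.4 2.6 1.0
   vertex 1.5 4.0 2.1
  endloop
 endfacet
 facet normal 0.554 0.647 -0.524
  outer loop
   vertex 2.5 3.0 1.6
   vertex 4.1 4.3 4.9
   vertex 2.4 2.6 1.0
  endloop
 endfacet
 facet normal -0.930 0.018 0.368
  outer loop
   vertex 1.6 3.0 2.4
   vertex 2.1 0.1 3.8
   vertex 1.5 4.0 2.1
  endloop
 endfacet
 facet normal -0.873 -0.218 -0.436
  outer loop
   vertex 1.6 3.0 2.4
   vertex 1.5 4.0 2.1
   vertex 2.4 2.6 1.0
  endloop
 endfacet
 facet normal -0.856 -0.337 -0.393
  outer loop
   vertex 1.6 3.0 2.4
   vertex 2.4 2.6 1.0
   vertex 2.1 0.1 3.8
  endloop
 endfacet
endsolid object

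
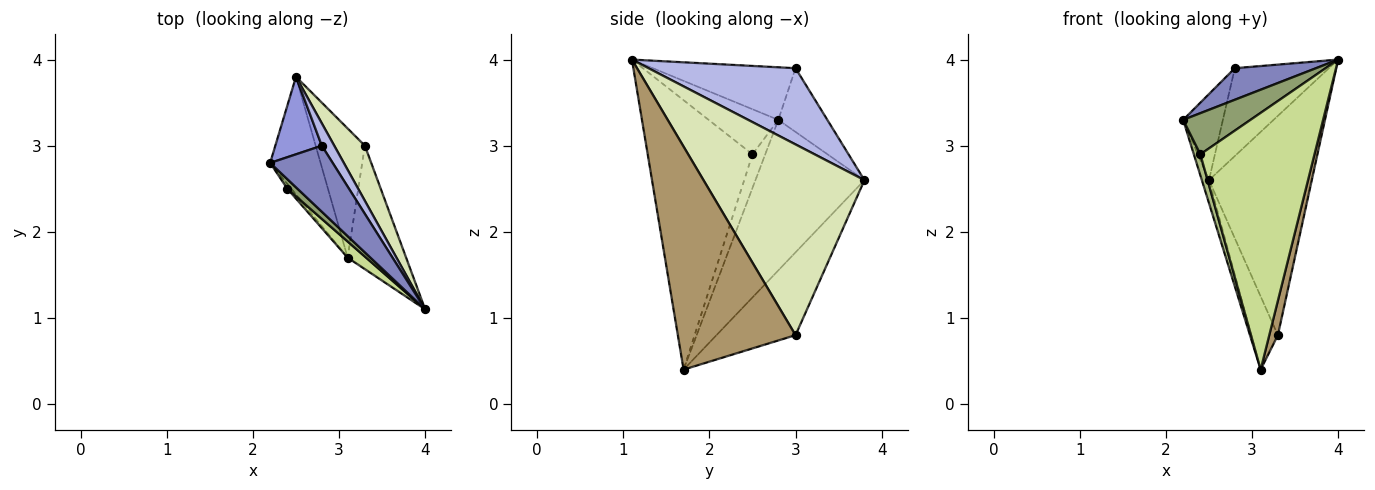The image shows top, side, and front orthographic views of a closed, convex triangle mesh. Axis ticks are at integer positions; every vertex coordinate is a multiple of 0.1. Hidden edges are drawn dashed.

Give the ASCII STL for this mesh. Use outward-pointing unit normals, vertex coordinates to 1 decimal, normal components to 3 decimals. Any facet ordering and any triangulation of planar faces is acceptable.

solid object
 facet normal -0.946 0.062 -0.317
  outer loop
   vertex 3.1 1.7 0.4
   vertex 2.2 2.8 3.3
   vertex 2.5 3.8 2.6
  endloop
 endfacet
 facet normal -0.604 -0.344 0.719
  outer loop
   vertex 2.8 3.0 3.9
   vertex 2.2 2.8 3.3
   vertex 4.0 1.1 4.0
  endloop
 endfacet
 facet normal -0.676 0.548 0.493
  outer loop
   vertex 2.8 3.0 3.9
   vertex 2.5 3.8 2.6
   vertex 2.2 2.8 3.3
  endloop
 endfacet
 facet normal 0.834 0.534 0.136
  outer loop
   vertex 2.8 3.0 3.9
   vertex 4.0 1.1 4.0
   vertex 2.5 3.8 2.6
  endloop
 endfacet
 facet normal -0.710 -0.686 0.160
  outer loop
   vertex 2.4 2.5 2.9
   vertex 4.0 1.1 4.0
   vertex 2.2 2.8 3.3
  endloop
 endfacet
 facet normal -0.886 -0.453 -0.103
  outer loop
   vertex 2.4 2.5 2.9
   vertex 2.2 2.8 3.3
   vertex 3.1 1.7 0.4
  endloop
 endfacet
 facet normal -0.676 -0.736 0.046
  outer loop
   vertex 2.4 2.5 2.9
   vertex 3.1 1.7 0.4
   vertex 4.0 1.1 4.0
  endloop
 endfacet
 facet normal 0.835 0.533 0.134
  outer loop
   vertex 3.3 3.0 0.8
   vertex 2.5 3.8 2.6
   vertex 4.0 1.1 4.0
  endloop
 endfacet
 facet normal 0.965 -0.071 -0.253
  outer loop
   vertex 3.3 3.0 0.8
   vertex 4.0 1.1 4.0
   vertex 3.1 1.7 0.4
  endloop
 endfacet
 facet normal -0.826 0.278 -0.491
  outer loop
   vertex 3.3 3.0 0.8
   vertex 3.1 1.7 0.4
   vertex 2.5 3.8 2.6
  endloop
 endfacet
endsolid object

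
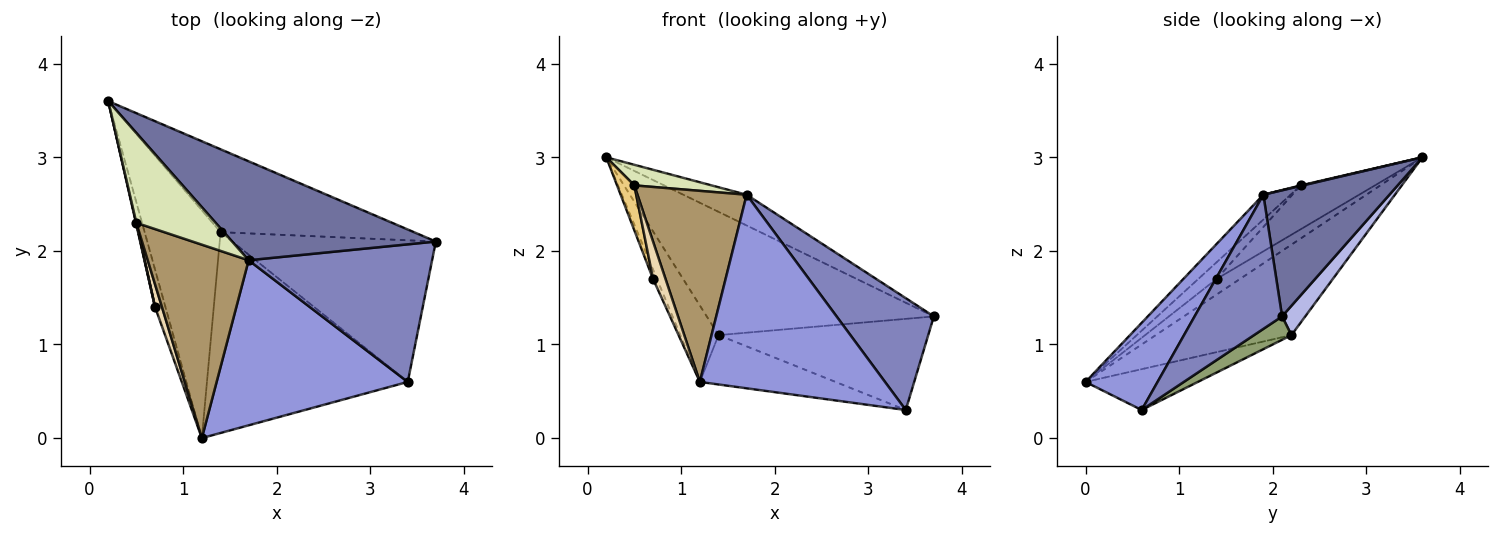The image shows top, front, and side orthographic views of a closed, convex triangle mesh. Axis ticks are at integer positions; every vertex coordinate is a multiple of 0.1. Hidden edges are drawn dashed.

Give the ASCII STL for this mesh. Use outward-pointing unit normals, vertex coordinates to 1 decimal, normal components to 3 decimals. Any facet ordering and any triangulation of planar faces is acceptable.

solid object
 facet normal 0.509 0.256 0.822
  outer loop
   vertex 1.7 1.9 2.6
   vertex 3.7 2.1 1.3
   vertex 0.2 3.6 3.0
  endloop
 endfacet
 facet normal 0.494 -0.549 0.675
  outer loop
   vertex 1.7 1.9 2.6
   vertex 3.4 0.6 0.3
   vertex 3.7 2.1 1.3
  endloop
 endfacet
 facet normal 0.284 -0.730 0.622
  outer loop
   vertex 1.7 1.9 2.6
   vertex 1.2 0.0 0.6
   vertex 3.4 0.6 0.3
  endloop
 endfacet
 facet normal 0.084 0.827 -0.556
  outer loop
   vertex 1.4 2.2 1.1
   vertex 0.2 3.6 3.0
   vertex 3.7 2.1 1.3
  endloop
 endfacet
 facet normal 0.096 0.539 -0.837
  outer loop
   vertex 1.4 2.2 1.1
   vertex 3.7 2.1 1.3
   vertex 3.4 0.6 0.3
  endloop
 endfacet
 facet normal -0.749 0.211 -0.628
  outer loop
   vertex 1.4 2.2 1.1
   vertex 1.2 0.0 0.6
   vertex 0.2 3.6 3.0
  endloop
 endfacet
 facet normal -0.194 0.234 -0.953
  outer loop
   vertex 1.4 2.2 1.1
   vertex 3.4 0.6 0.3
   vertex 1.2 0.0 0.6
  endloop
 endfacet
 facet normal 0.007 -0.223 0.975
  outer loop
   vertex 0.5 2.3 2.7
   vertex 1.7 1.9 2.6
   vertex 0.2 3.6 3.0
  endloop
 endfacet
 facet normal -0.172 -0.692 0.701
  outer loop
   vertex 0.5 2.3 2.7
   vertex 1.2 0.0 0.6
   vertex 1.7 1.9 2.6
  endloop
 endfacet
 facet normal -0.824 0.137 -0.549
  outer loop
   vertex 0.7 1.4 1.7
   vertex 0.2 3.6 3.0
   vertex 1.2 0.0 0.6
  endloop
 endfacet
 facet normal -0.974 -0.227 0.009
  outer loop
   vertex 0.7 1.4 1.7
   vertex 0.5 2.3 2.7
   vertex 0.2 3.6 3.0
  endloop
 endfacet
 facet normal -0.781 -0.534 0.324
  outer loop
   vertex 0.7 1.4 1.7
   vertex 1.2 0.0 0.6
   vertex 0.5 2.3 2.7
  endloop
 endfacet
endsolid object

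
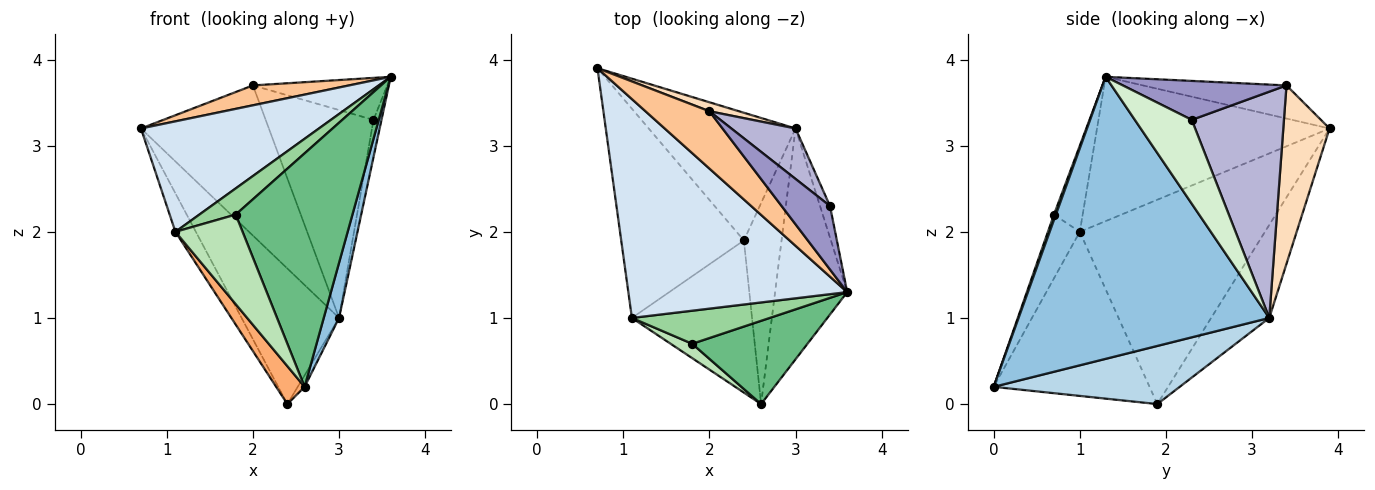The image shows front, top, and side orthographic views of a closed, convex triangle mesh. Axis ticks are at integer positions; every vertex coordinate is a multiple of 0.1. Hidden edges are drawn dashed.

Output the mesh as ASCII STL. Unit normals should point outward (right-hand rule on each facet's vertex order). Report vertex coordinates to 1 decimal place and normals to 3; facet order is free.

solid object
 facet normal -0.398 0.668 -0.629
  outer loop
   vertex 3.0 3.2 1.0
   vertex 2.4 1.9 0.0
   vertex 0.7 3.9 3.2
  endloop
 endfacet
 facet normal 0.967 -0.059 -0.247
  outer loop
   vertex 3.0 3.2 1.0
   vertex 3.6 1.3 3.8
   vertex 2.6 0.0 0.2
  endloop
 endfacet
 facet normal 0.839 0.031 -0.544
  outer loop
   vertex 3.0 3.2 1.0
   vertex 2.6 0.0 0.2
   vertex 2.4 1.9 0.0
  endloop
 endfacet
 facet normal -0.507 -0.388 0.769
  outer loop
   vertex 1.1 1.0 2.0
   vertex 3.6 1.3 3.8
   vertex 0.7 3.9 3.2
  endloop
 endfacet
 facet normal -0.854 0.094 -0.512
  outer loop
   vertex 1.1 1.0 2.0
   vertex 0.7 3.9 3.2
   vertex 2.4 1.9 0.0
  endloop
 endfacet
 facet normal -0.798 -0.146 -0.584
  outer loop
   vertex 1.1 1.0 2.0
   vertex 2.4 1.9 0.0
   vertex 2.6 0.0 0.2
  endloop
 endfacet
 facet normal -0.440 -0.295 0.849
  outer loop
   vertex 2.0 3.4 3.7
   vertex 0.7 3.9 3.2
   vertex 3.6 1.3 3.8
  endloop
 endfacet
 facet normal 0.340 0.939 0.056
  outer loop
   vertex 2.0 3.4 3.7
   vertex 3.0 3.2 1.0
   vertex 0.7 3.9 3.2
  endloop
 endfacet
 facet normal 0.015 -0.942 0.336
  outer loop
   vertex 1.8 0.7 2.2
   vertex 2.6 0.0 0.2
   vertex 3.6 1.3 3.8
  endloop
 endfacet
 facet normal -0.440 -0.557 0.704
  outer loop
   vertex 1.8 0.7 2.2
   vertex 3.6 1.3 3.8
   vertex 1.1 1.0 2.0
  endloop
 endfacet
 facet normal -0.424 -0.894 0.143
  outer loop
   vertex 1.8 0.7 2.2
   vertex 1.1 1.0 2.0
   vertex 2.6 0.0 0.2
  endloop
 endfacet
 facet normal 0.983 0.138 -0.117
  outer loop
   vertex 3.4 2.3 3.3
   vertex 3.6 1.3 3.8
   vertex 3.0 3.2 1.0
  endloop
 endfacet
 facet normal 0.558 0.458 0.693
  outer loop
   vertex 3.4 2.3 3.3
   vertex 2.0 3.4 3.7
   vertex 3.6 1.3 3.8
  endloop
 endfacet
 facet normal 0.639 0.747 0.181
  outer loop
   vertex 3.4 2.3 3.3
   vertex 3.0 3.2 1.0
   vertex 2.0 3.4 3.7
  endloop
 endfacet
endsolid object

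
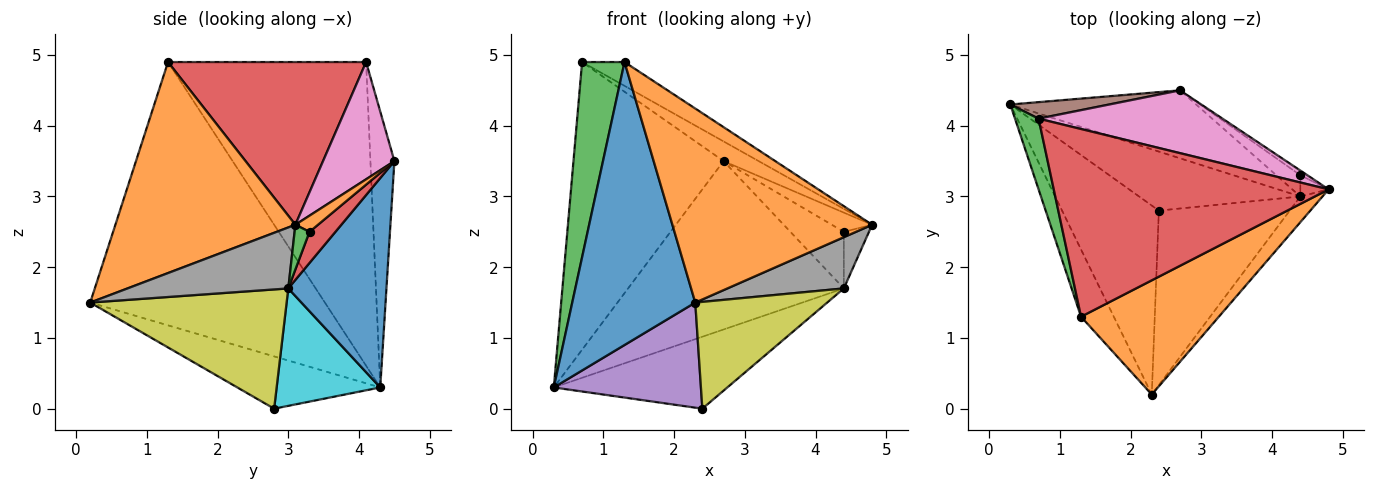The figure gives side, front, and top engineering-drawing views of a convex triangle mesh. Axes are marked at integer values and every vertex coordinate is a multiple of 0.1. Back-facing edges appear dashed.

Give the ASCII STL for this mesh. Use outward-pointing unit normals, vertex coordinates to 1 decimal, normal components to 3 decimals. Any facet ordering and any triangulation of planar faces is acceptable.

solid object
 facet normal -0.880 -0.462 -0.110
  outer loop
   vertex 1.3 1.3 4.9
   vertex 0.3 4.3 0.3
   vertex 2.3 0.2 1.5
  endloop
 endfacet
 facet normal 0.613 -0.681 0.401
  outer loop
   vertex 1.3 1.3 4.9
   vertex 2.3 0.2 1.5
   vertex 4.8 3.1 2.6
  endloop
 endfacet
 facet normal -0.975 -0.209 0.076
  outer loop
   vertex 0.7 4.1 4.9
   vertex 0.3 4.3 0.3
   vertex 1.3 1.3 4.9
  endloop
 endfacet
 facet normal 0.506 0.109 0.855
  outer loop
   vertex 0.7 4.1 4.9
   vertex 1.3 1.3 4.9
   vertex 4.8 3.1 2.6
  endloop
 endfacet
 facet normal -0.427 -0.440 -0.790
  outer loop
   vertex 2.4 2.8 0.0
   vertex 2.3 0.2 1.5
   vertex 0.3 4.3 0.3
  endloop
 endfacet
 facet normal -0.158 0.986 0.057
  outer loop
   vertex 2.7 4.5 3.5
   vertex 0.3 4.3 0.3
   vertex 0.7 4.1 4.9
  endloop
 endfacet
 facet normal 0.520 0.255 0.815
  outer loop
   vertex 2.7 4.5 3.5
   vertex 0.7 4.1 4.9
   vertex 4.8 3.1 2.6
  endloop
 endfacet
 facet normal 0.777 -0.562 -0.283
  outer loop
   vertex 4.4 3.0 1.7
   vertex 4.8 3.1 2.6
   vertex 2.3 0.2 1.5
  endloop
 endfacet
 facet normal 0.614 -0.412 -0.673
  outer loop
   vertex 4.4 3.0 1.7
   vertex 2.3 0.2 1.5
   vertex 2.4 2.8 0.0
  endloop
 endfacet
 facet normal 0.419 0.702 -0.576
  outer loop
   vertex 4.4 3.0 1.7
   vertex 2.4 2.8 0.0
   vertex 0.3 4.3 0.3
  endloop
 endfacet
 facet normal 0.389 0.854 -0.345
  outer loop
   vertex 4.4 3.0 1.7
   vertex 0.3 4.3 0.3
   vertex 2.7 4.5 3.5
  endloop
 endfacet
 facet normal 0.479 0.853 -0.209
  outer loop
   vertex 4.4 3.3 2.5
   vertex 2.7 4.5 3.5
   vertex 4.8 3.1 2.6
  endloop
 endfacet
 facet normal 0.486 0.818 -0.307
  outer loop
   vertex 4.4 3.3 2.5
   vertex 4.8 3.1 2.6
   vertex 4.4 3.0 1.7
  endloop
 endfacet
 facet normal 0.414 0.852 -0.320
  outer loop
   vertex 4.4 3.3 2.5
   vertex 4.4 3.0 1.7
   vertex 2.7 4.5 3.5
  endloop
 endfacet
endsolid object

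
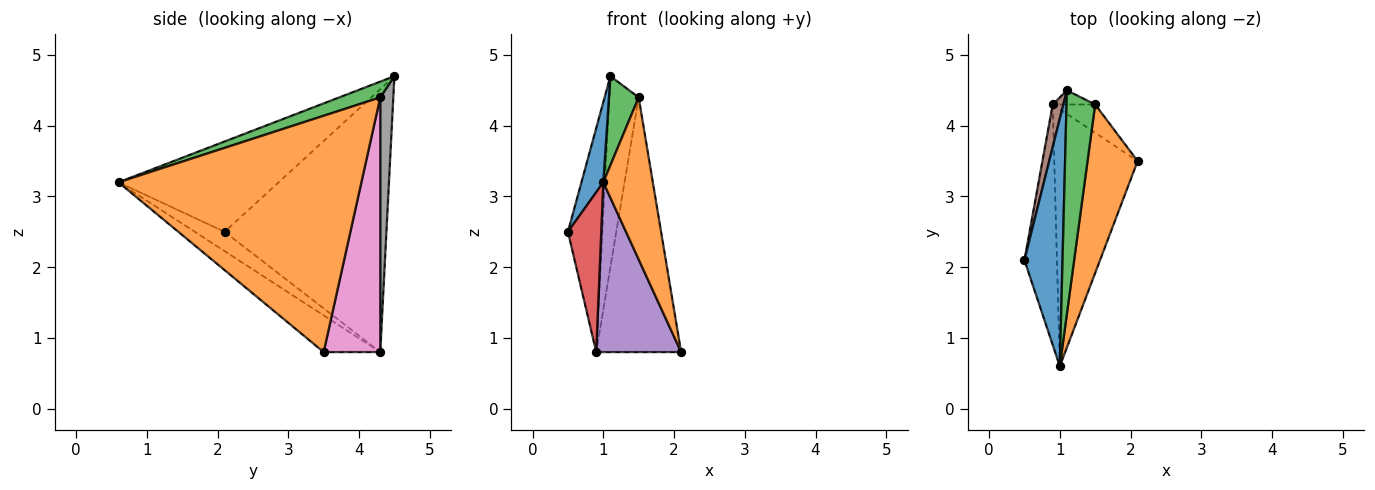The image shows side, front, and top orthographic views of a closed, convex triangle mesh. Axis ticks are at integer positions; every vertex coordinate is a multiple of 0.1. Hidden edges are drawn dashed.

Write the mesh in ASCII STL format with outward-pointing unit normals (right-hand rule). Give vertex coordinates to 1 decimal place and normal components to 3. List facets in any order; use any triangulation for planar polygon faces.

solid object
 facet normal -0.914 -0.125 0.386
  outer loop
   vertex 1.1 4.5 4.7
   vertex 0.5 2.1 2.5
   vertex 1.0 0.6 3.2
  endloop
 endfacet
 facet normal 0.959 -0.196 0.203
  outer loop
   vertex 1.5 4.3 4.4
   vertex 1.0 0.6 3.2
   vertex 2.1 3.5 0.8
  endloop
 endfacet
 facet normal 0.455 -0.330 0.827
  outer loop
   vertex 1.5 4.3 4.4
   vertex 1.1 4.5 4.7
   vertex 1.0 0.6 3.2
  endloop
 endfacet
 facet normal -0.443 -0.496 -0.746
  outer loop
   vertex 0.9 4.3 0.8
   vertex 1.0 0.6 3.2
   vertex 0.5 2.1 2.5
  endloop
 endfacet
 facet normal -0.345 -0.517 -0.783
  outer loop
   vertex 0.9 4.3 0.8
   vertex 2.1 3.5 0.8
   vertex 1.0 0.6 3.2
  endloop
 endfacet
 facet normal -0.977 0.208 0.039
  outer loop
   vertex 0.9 4.3 0.8
   vertex 0.5 2.1 2.5
   vertex 1.1 4.5 4.7
  endloop
 endfacet
 facet normal 0.552 0.829 -0.092
  outer loop
   vertex 0.9 4.3 0.8
   vertex 1.5 4.3 4.4
   vertex 2.1 3.5 0.8
  endloop
 endfacet
 facet normal 0.405 0.912 -0.068
  outer loop
   vertex 0.9 4.3 0.8
   vertex 1.1 4.5 4.7
   vertex 1.5 4.3 4.4
  endloop
 endfacet
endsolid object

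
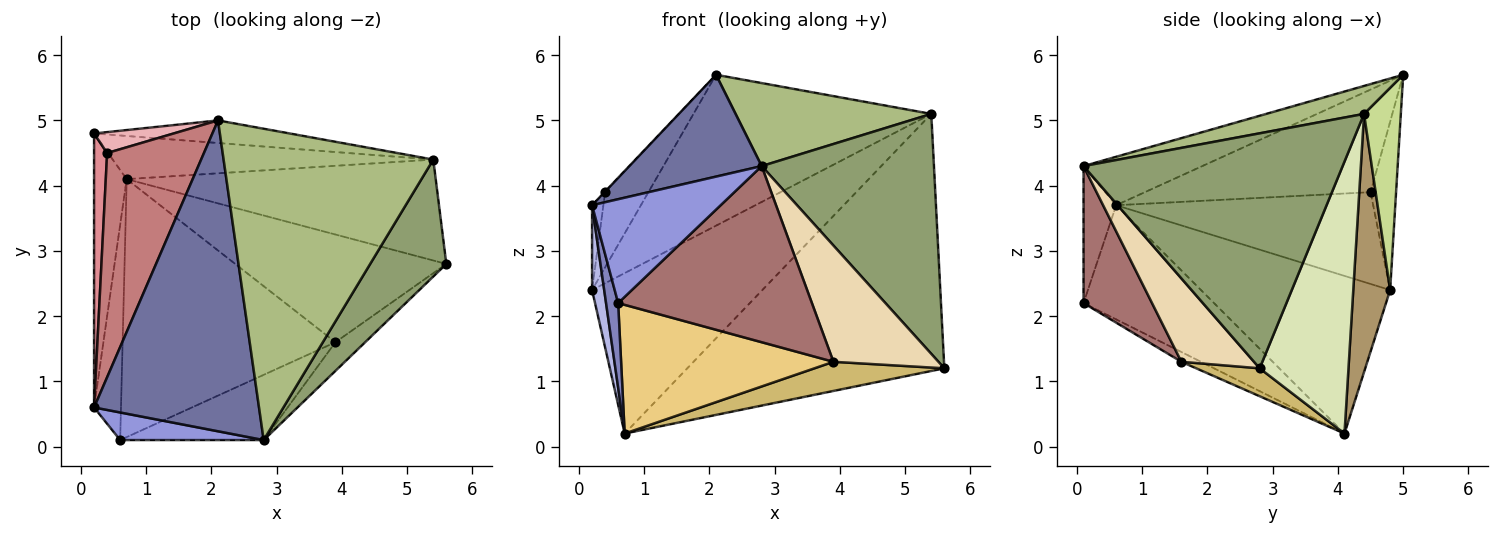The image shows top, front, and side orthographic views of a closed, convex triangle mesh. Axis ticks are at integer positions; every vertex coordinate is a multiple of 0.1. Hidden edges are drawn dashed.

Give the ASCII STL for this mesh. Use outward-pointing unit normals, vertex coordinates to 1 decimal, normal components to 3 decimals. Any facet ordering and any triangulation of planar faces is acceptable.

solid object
 facet normal -0.269 -0.300 0.915
  outer loop
   vertex 2.8 0.1 4.3
   vertex 2.1 5.0 5.7
   vertex 0.2 0.6 3.7
  endloop
 endfacet
 facet normal -0.969 -0.090 -0.228
  outer loop
   vertex 0.6 0.1 2.2
   vertex 0.2 0.6 3.7
   vertex 0.7 4.1 0.2
  endloop
 endfacet
 facet normal -0.238 -0.939 0.249
  outer loop
   vertex 0.6 0.1 2.2
   vertex 2.8 0.1 4.3
   vertex 0.2 0.6 3.7
  endloop
 endfacet
 facet normal -0.977 -0.063 -0.202
  outer loop
   vertex 0.2 4.8 2.4
   vertex 0.7 4.1 0.2
   vertex 0.2 0.6 3.7
  endloop
 endfacet
 facet normal 0.804 -0.535 0.261
  outer loop
   vertex 5.4 4.4 5.1
   vertex 2.8 0.1 4.3
   vertex 5.6 2.8 1.2
  endloop
 endfacet
 facet normal 0.128 -0.256 0.958
  outer loop
   vertex 5.4 4.4 5.1
   vertex 2.1 5.0 5.7
   vertex 2.8 0.1 4.3
  endloop
 endfacet
 facet normal 0.151 0.978 -0.146
  outer loop
   vertex 5.4 4.4 5.1
   vertex 0.2 4.8 2.4
   vertex 2.1 5.0 5.7
  endloop
 endfacet
 facet normal 0.306 0.886 -0.348
  outer loop
   vertex 5.4 4.4 5.1
   vertex 5.6 2.8 1.2
   vertex 0.7 4.1 0.2
  endloop
 endfacet
 facet normal 0.205 0.945 -0.254
  outer loop
   vertex 5.4 4.4 5.1
   vertex 0.7 4.1 0.2
   vertex 0.2 4.8 2.4
  endloop
 endfacet
 facet normal 0.127 -0.259 -0.957
  outer loop
   vertex 3.9 1.6 1.3
   vertex 0.7 4.1 0.2
   vertex 5.6 2.8 1.2
  endloop
 endfacet
 facet normal -0.041 -0.446 -0.894
  outer loop
   vertex 3.9 1.6 1.3
   vertex 0.6 0.1 2.2
   vertex 0.7 4.1 0.2
  endloop
 endfacet
 facet normal 0.557 -0.806 -0.199
  outer loop
   vertex 3.9 1.6 1.3
   vertex 5.6 2.8 1.2
   vertex 2.8 0.1 4.3
  endloop
 endfacet
 facet normal 0.315 -0.890 -0.330
  outer loop
   vertex 3.9 1.6 1.3
   vertex 2.8 0.1 4.3
   vertex 0.6 0.1 2.2
  endloop
 endfacet
 facet normal -0.727 0.002 0.686
  outer loop
   vertex 0.4 4.5 3.9
   vertex 0.2 0.6 3.7
   vertex 2.1 5.0 5.7
  endloop
 endfacet
 facet normal -0.989 0.044 0.141
  outer loop
   vertex 0.4 4.5 3.9
   vertex 0.2 4.8 2.4
   vertex 0.2 0.6 3.7
  endloop
 endfacet
 facet normal -0.494 0.838 0.233
  outer loop
   vertex 0.4 4.5 3.9
   vertex 2.1 5.0 5.7
   vertex 0.2 4.8 2.4
  endloop
 endfacet
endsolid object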